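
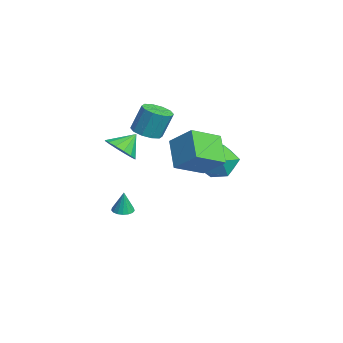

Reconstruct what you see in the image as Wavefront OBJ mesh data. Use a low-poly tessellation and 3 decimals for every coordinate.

v -1.384 3.288 0.546
v -0.737 2.243 0.779
v -2.923 2.177 -0.159
v -2.276 1.132 0.074
v -2.703 1.828 1.022
v -1.752 2.514 1.458
v -1.908 1.906 -0.838
v -0.957 2.592 -0.402
v -1.06 1.389 -0.077
v -1.552 1.34 1.073
v -2.108 3.08 -0.453
v -2.6 3.031 0.697
v -0.399 -2.778 -2.135
v 0.141 -2.578 -2.207
v -0.241 -2.742 -0.865
v -0.014 -2.348 -2.194
v -0.257 -2.216 -2.168
v -0.533 -2.213 -2.134
v -0.777 -2.34 -2.1
v -0.935 -2.566 -2.074
v -0.97 -2.842 -2.062
v -0.875 -3.102 -2.067
v -0.67 -3.288 -2.087
v -0.403 -3.357 -2.118
v -0.135 -3.294 -2.153
v 0.073 -3.112 -2.184
v 0.172 -2.853 -2.203
v -0.791 -1.529 2.991
v 0.033 -1.394 2.906
v 0.096 -0.837 4.405
v -0.729 -0.971 4.489
v -0.216 -0.963 2.757
v -0.153 -0.406 4.255
v -0.685 -0.749 2.696
v -0.622 -0.192 4.195
v -1.194 -0.832 2.749
v -1.132 -0.275 4.247
v -1.55 -1.182 2.894
v -1.487 -0.625 4.392
v -1.616 -1.663 3.075
v -1.553 -1.106 4.574
v -1.367 -2.094 3.225
v -1.304 -1.537 4.723
v -0.898 -2.308 3.285
v -0.835 -1.751 4.784
v -0.388 -2.225 3.233
v -0.326 -1.668 4.731
v -0.033 -1.875 3.088
v 0.03 -1.318 4.586
v 3.633 0.548 1.932
v 4.307 -0.966 2.684
v 2.295 0.542 3.12
v 2.969 -0.972 3.872
v 4.531 1.452 2.948
v 5.205 -0.062 3.7
v 3.193 1.446 4.136
v 3.867 -0.068 4.888
v 2.971 -3.307 3.445
v 3.821 -2.909 3.386
v 2.649 -2.493 4.295
v 3.548 -2.674 3.058
v 3.121 -2.609 2.834
v 2.654 -2.731 2.773
v 2.272 -3.007 2.893
v 2.077 -3.363 3.16
v 2.121 -3.705 3.504
v 2.394 -3.94 3.832
v 2.82 -4.005 4.056
v 3.288 -3.883 4.117
v 3.67 -3.607 3.997
v 3.865 -3.25 3.73
f 1 12 6
f 1 6 2
f 1 2 8
f 1 8 11
f 1 11 12
f 2 6 10
f 6 12 5
f 12 11 3
f 11 8 7
f 8 2 9
f 4 10 5
f 4 5 3
f 4 3 7
f 4 7 9
f 4 9 10
f 5 10 6
f 3 5 12
f 7 3 11
f 9 7 8
f 10 9 2
f 14 13 16
f 14 16 15
f 16 13 17
f 16 17 15
f 17 13 18
f 17 18 15
f 18 13 19
f 18 19 15
f 19 13 20
f 19 20 15
f 20 13 21
f 20 21 15
f 21 13 22
f 21 22 15
f 22 13 23
f 22 23 15
f 23 13 24
f 23 24 15
f 24 13 25
f 24 25 15
f 25 13 26
f 25 26 15
f 26 13 27
f 26 27 15
f 27 13 14
f 27 14 15
f 29 28 32
f 29 32 30
f 30 32 33
f 30 33 31
f 32 28 34
f 32 34 33
f 33 34 35
f 33 35 31
f 34 28 36
f 34 36 35
f 35 36 37
f 35 37 31
f 36 28 38
f 36 38 37
f 37 38 39
f 37 39 31
f 38 28 40
f 38 40 39
f 39 40 41
f 39 41 31
f 40 28 42
f 40 42 41
f 41 42 43
f 41 43 31
f 42 28 44
f 42 44 43
f 43 44 45
f 43 45 31
f 44 28 46
f 44 46 45
f 45 46 47
f 45 47 31
f 46 28 48
f 46 48 47
f 47 48 49
f 47 49 31
f 48 28 29
f 48 29 49
f 49 29 30
f 49 30 31
f 51 53 50
f 54 51 50
f 50 53 52
f 52 54 50
f 51 57 53
f 55 51 54
f 55 57 51
f 53 57 52
f 56 54 52
f 52 57 56
f 56 55 54
f 57 55 56
f 59 58 61
f 59 61 60
f 61 58 62
f 61 62 60
f 62 58 63
f 62 63 60
f 63 58 64
f 63 64 60
f 64 58 65
f 64 65 60
f 65 58 66
f 65 66 60
f 66 58 67
f 66 67 60
f 67 58 68
f 67 68 60
f 68 58 69
f 68 69 60
f 69 58 70
f 69 70 60
f 70 58 71
f 70 71 60
f 71 58 59
f 71 59 60



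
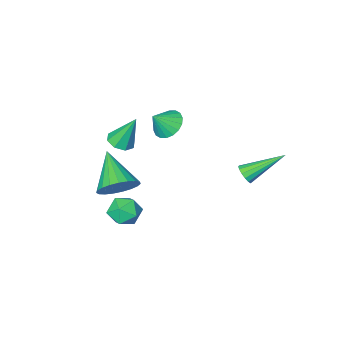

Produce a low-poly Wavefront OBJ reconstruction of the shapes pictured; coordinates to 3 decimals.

v 0.627 0.488 -2.726
v 1.234 0.036 -2.313
v 0.306 -0.636 -3.487
v 0.913 -1.088 -3.074
v 0.202 -0.839 -2.655
v 0.4 -0.144 -2.185
v 1.14 -0.456 -3.615
v 1.338 0.239 -3.145
v 1.551 -0.548 -2.863
v 0.972 -0.784 -2.269
v 0.568 0.184 -3.531
v -0.011 -0.052 -2.937
v -2.567 -2.188 0.396
v -2.063 -2.609 -0.111
v -1.793 -2.232 1.204
v -1.972 -2.257 -0.178
v -2 -1.892 -0.132
v -2.14 -1.585 0.019
v -2.365 -1.398 0.244
v -2.629 -1.367 0.5
v -2.882 -1.499 0.735
v -3.072 -1.767 0.903
v -3.162 -2.119 0.971
v -3.135 -2.485 0.925
v -2.995 -2.791 0.774
v -2.77 -2.979 0.548
v -2.505 -3.009 0.292
v -2.253 -2.878 0.057
v -2.888 3.61 0.785
v -2.572 3.838 1.13
v -4.492 4.25 1.835
v -2.619 4.026 0.944
v -2.738 4.103 0.715
v -2.897 4.048 0.505
v -3.054 3.876 0.37
v -3.166 3.633 0.347
v -3.204 3.383 0.441
v -3.158 3.195 0.627
v -3.039 3.118 0.856
v -2.879 3.173 1.066
v -2.723 3.345 1.201
v -2.61 3.588 1.224
v 0.913 -0.557 -1.425
v 1.829 -0.903 -1.627
v 0.547 -2.223 -0.235
v 1.896 -0.674 -1.287
v 1.794 -0.425 -0.97
v 1.539 -0.199 -0.732
v 1.175 -0.035 -0.613
v 0.767 0.039 -0.635
v 0.384 0.01 -0.794
v 0.092 -0.117 -1.061
v -0.058 -0.32 -1.392
v -0.04 -0.564 -1.728
v 0.143 -0.807 -2.012
v 0.459 -1.006 -2.194
v 0.854 -1.128 -2.243
v 1.258 -1.151 -2.151
v 1.603 -1.071 -1.933
v 0.846 -0.388 1.804
v 1.183 -0.889 2.07
v 0.374 0.128 3.376
v 1.464 -0.472 2.017
v 1.383 -0.006 1.84
v 0.987 0.236 1.642
v 0.508 0.114 1.539
v 0.227 -0.303 1.591
v 0.308 -0.769 1.768
v 0.704 -1.012 1.966
f 1 12 6
f 1 6 2
f 1 2 8
f 1 8 11
f 1 11 12
f 2 6 10
f 6 12 5
f 12 11 3
f 11 8 7
f 8 2 9
f 4 10 5
f 4 5 3
f 4 3 7
f 4 7 9
f 4 9 10
f 5 10 6
f 3 5 12
f 7 3 11
f 9 7 8
f 10 9 2
f 14 13 16
f 14 16 15
f 16 13 17
f 16 17 15
f 17 13 18
f 17 18 15
f 18 13 19
f 18 19 15
f 19 13 20
f 19 20 15
f 20 13 21
f 20 21 15
f 21 13 22
f 21 22 15
f 22 13 23
f 22 23 15
f 23 13 24
f 23 24 15
f 24 13 25
f 24 25 15
f 25 13 26
f 25 26 15
f 26 13 27
f 26 27 15
f 27 13 28
f 27 28 15
f 28 13 14
f 28 14 15
f 30 29 32
f 30 32 31
f 32 29 33
f 32 33 31
f 33 29 34
f 33 34 31
f 34 29 35
f 34 35 31
f 35 29 36
f 35 36 31
f 36 29 37
f 36 37 31
f 37 29 38
f 37 38 31
f 38 29 39
f 38 39 31
f 39 29 40
f 39 40 31
f 40 29 41
f 40 41 31
f 41 29 42
f 41 42 31
f 42 29 30
f 42 30 31
f 44 43 46
f 44 46 45
f 46 43 47
f 46 47 45
f 47 43 48
f 47 48 45
f 48 43 49
f 48 49 45
f 49 43 50
f 49 50 45
f 50 43 51
f 50 51 45
f 51 43 52
f 51 52 45
f 52 43 53
f 52 53 45
f 53 43 54
f 53 54 45
f 54 43 55
f 54 55 45
f 55 43 56
f 55 56 45
f 56 43 57
f 56 57 45
f 57 43 58
f 57 58 45
f 58 43 59
f 58 59 45
f 59 43 44
f 59 44 45
f 61 60 63
f 61 63 62
f 63 60 64
f 63 64 62
f 64 60 65
f 64 65 62
f 65 60 66
f 65 66 62
f 66 60 67
f 66 67 62
f 67 60 68
f 67 68 62
f 68 60 69
f 68 69 62
f 69 60 61
f 69 61 62



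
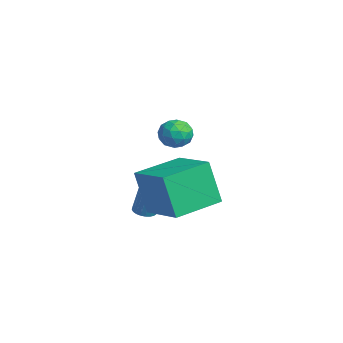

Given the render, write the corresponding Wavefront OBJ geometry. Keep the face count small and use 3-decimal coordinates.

v -0.427 2.341 2.261
v 0.267 2.463 2.248
v -0.267 1.517 3.032
v 0.427 1.639 3.019
v -0.01 2.116 3.298
v -0.109 2.626 2.821
v 0.109 1.354 2.459
v 0.01 1.864 1.982
v 0.598 1.854 2.37
v 0.524 2.325 2.889
v -0.524 1.655 2.391
v -0.598 2.126 2.91
v -0.094 2.474 2.187
v 0.094 1.506 3.093
v -0.163 1.786 3.257
v 0.245 1.858 3.25
v -0.315 2.57 2.524
v 0.093 2.642 2.516
v -0.07 2.438 3.133
v -0.093 1.338 2.764
v 0.315 1.41 2.756
v -0.245 2.122 2.03
v 0.163 2.194 2.023
v 0.07 1.542 2.147
v 0.508 2.188 2.251
v 0.602 1.704 2.704
v 0.416 1.536 2.375
v 0.358 1.836 2.095
v 0.465 2.465 2.556
v 0.559 1.981 3.009
v 0.302 2.261 3.173
v 0.244 2.56 2.893
v 0.66 2.107 2.628
v -0.559 1.999 2.271
v -0.465 1.515 2.724
v -0.244 1.42 2.387
v -0.302 1.719 2.107
v -0.602 2.276 2.576
v -0.508 1.792 3.029
v -0.358 2.144 3.185
v -0.416 2.444 2.905
v -0.66 1.873 2.652
v -3.189 3.323 -1.634
v -2.32 3.026 -1.126
v -3.491 3.857 -0.806
v -2.194 3.373 -1.304
v -2.22 3.712 -1.532
v -2.393 3.993 -1.776
v -2.687 4.171 -1.998
v -3.058 4.22 -2.164
v -3.449 4.132 -2.25
v -3.801 3.922 -2.242
v -4.059 3.62 -2.142
v -4.185 3.273 -1.964
v -4.159 2.934 -1.736
v -3.986 2.654 -1.492
v -3.691 2.476 -1.27
v -3.32 2.426 -1.103
v -2.929 2.514 -1.017
v -2.578 2.724 -1.025
v -3.143 1.68 -2.91
v -2.726 1.405 -2.928
v -2.46 1.704 -1.348
v -2.877 1.98 -1.33
v -2.657 1.581 -2.973
v -2.391 1.881 -1.393
v -2.662 1.773 -3.009
v -2.396 2.073 -1.429
v -2.74 1.951 -3.029
v -2.474 2.25 -1.449
v -2.879 2.087 -3.032
v -2.613 2.387 -1.452
v -3.059 2.162 -3.015
v -2.793 2.461 -1.436
v -3.251 2.163 -2.983
v -2.985 2.462 -1.403
v -3.427 2.09 -2.94
v -3.161 2.39 -1.36
v -3.56 1.956 -2.892
v -3.294 2.255 -1.312
v -3.629 1.779 -2.847
v -3.363 2.079 -1.267
v -3.624 1.587 -2.811
v -3.358 1.887 -1.231
v -3.546 1.41 -2.791
v -3.28 1.709 -1.211
v -3.407 1.273 -2.788
v -3.141 1.573 -1.208
v -3.227 1.199 -2.804
v -2.961 1.498 -1.225
v -3.035 1.198 -2.837
v -2.769 1.497 -1.257
v -2.859 1.27 -2.88
v -2.593 1.57 -1.3
v -0.751 1.111 -1.7
v -1.203 0.743 0.213
v -1.426 3.088 -1.479
v -1.877 2.719 0.435
v 1.097 1.681 -1.155
v 0.646 1.312 0.759
v 0.423 3.657 -0.933
v -0.029 3.289 0.98
f 1 38 17
f 38 12 41
f 17 41 6
f 38 41 17
f 1 17 13
f 17 6 18
f 13 18 2
f 17 18 13
f 1 13 22
f 13 2 23
f 22 23 8
f 13 23 22
f 1 22 34
f 22 8 37
f 34 37 11
f 22 37 34
f 1 34 38
f 34 11 42
f 38 42 12
f 34 42 38
f 2 18 29
f 18 6 32
f 29 32 10
f 18 32 29
f 6 41 19
f 41 12 40
f 19 40 5
f 41 40 19
f 12 42 39
f 42 11 35
f 39 35 3
f 42 35 39
f 11 37 36
f 37 8 24
f 36 24 7
f 37 24 36
f 8 23 28
f 23 2 25
f 28 25 9
f 23 25 28
f 4 30 16
f 30 10 31
f 16 31 5
f 30 31 16
f 4 16 14
f 16 5 15
f 14 15 3
f 16 15 14
f 4 14 21
f 14 3 20
f 21 20 7
f 14 20 21
f 4 21 26
f 21 7 27
f 26 27 9
f 21 27 26
f 4 26 30
f 26 9 33
f 30 33 10
f 26 33 30
f 5 31 19
f 31 10 32
f 19 32 6
f 31 32 19
f 3 15 39
f 15 5 40
f 39 40 12
f 15 40 39
f 7 20 36
f 20 3 35
f 36 35 11
f 20 35 36
f 9 27 28
f 27 7 24
f 28 24 8
f 27 24 28
f 10 33 29
f 33 9 25
f 29 25 2
f 33 25 29
f 44 43 46
f 44 46 45
f 46 43 47
f 46 47 45
f 47 43 48
f 47 48 45
f 48 43 49
f 48 49 45
f 49 43 50
f 49 50 45
f 50 43 51
f 50 51 45
f 51 43 52
f 51 52 45
f 52 43 53
f 52 53 45
f 53 43 54
f 53 54 45
f 54 43 55
f 54 55 45
f 55 43 56
f 55 56 45
f 56 43 57
f 56 57 45
f 57 43 58
f 57 58 45
f 58 43 59
f 58 59 45
f 59 43 60
f 59 60 45
f 60 43 44
f 60 44 45
f 62 61 65
f 62 65 63
f 63 65 66
f 63 66 64
f 65 61 67
f 65 67 66
f 66 67 68
f 66 68 64
f 67 61 69
f 67 69 68
f 68 69 70
f 68 70 64
f 69 61 71
f 69 71 70
f 70 71 72
f 70 72 64
f 71 61 73
f 71 73 72
f 72 73 74
f 72 74 64
f 73 61 75
f 73 75 74
f 74 75 76
f 74 76 64
f 75 61 77
f 75 77 76
f 76 77 78
f 76 78 64
f 77 61 79
f 77 79 78
f 78 79 80
f 78 80 64
f 79 61 81
f 79 81 80
f 80 81 82
f 80 82 64
f 81 61 83
f 81 83 82
f 82 83 84
f 82 84 64
f 83 61 85
f 83 85 84
f 84 85 86
f 84 86 64
f 85 61 87
f 85 87 86
f 86 87 88
f 86 88 64
f 87 61 89
f 87 89 88
f 88 89 90
f 88 90 64
f 89 61 91
f 89 91 90
f 90 91 92
f 90 92 64
f 91 61 93
f 91 93 92
f 92 93 94
f 92 94 64
f 93 61 62
f 93 62 94
f 94 62 63
f 94 63 64
f 96 98 95
f 99 96 95
f 95 98 97
f 97 99 95
f 96 102 98
f 100 96 99
f 100 102 96
f 98 102 97
f 101 99 97
f 97 102 101
f 101 100 99
f 102 100 101



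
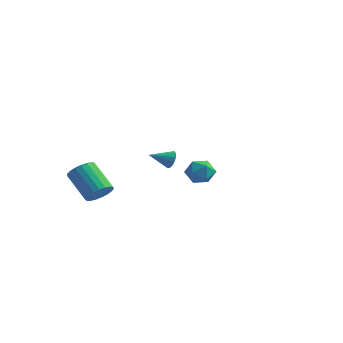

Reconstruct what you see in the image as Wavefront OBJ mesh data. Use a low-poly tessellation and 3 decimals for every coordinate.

v -2.268 -3.806 0.019
v -1.935 -4.22 0.475
v -3.16 -3.969 1.597
v -3.492 -3.554 1.141
v -1.824 -3.959 0.538
v -3.048 -3.707 1.66
v -1.789 -3.671 0.511
v -3.013 -3.42 1.634
v -1.837 -3.407 0.4
v -3.061 -3.155 1.522
v -1.959 -3.211 0.222
v -3.184 -2.96 1.344
v -2.135 -3.119 0.01
v -3.36 -2.867 1.132
v -2.334 -3.145 -0.201
v -3.558 -2.893 0.921
v -2.521 -3.285 -0.374
v -3.746 -3.033 0.748
v -2.664 -3.516 -0.479
v -3.889 -3.264 0.643
v -2.739 -3.796 -0.498
v -3.964 -3.545 0.624
v -2.733 -4.079 -0.427
v -3.957 -3.827 0.695
v -2.646 -4.314 -0.28
v -3.87 -4.062 0.842
v -2.493 -4.461 -0.08
v -3.718 -4.209 1.042
v -2.302 -4.495 0.136
v -3.526 -4.243 1.258
v -2.104 -4.41 0.333
v -3.329 -4.158 1.455
v 2.764 -2.816 2.183
v 3.379 -3.117 2.349
v 2.241 -3.823 2.291
v 2.856 -4.124 2.457
v 2.553 -3.673 2.904
v 2.876 -3.05 2.838
v 2.744 -3.89 1.802
v 3.067 -3.267 1.736
v 3.366 -3.781 2.114
v 3.248 -3.647 2.795
v 2.372 -3.293 1.845
v 2.254 -3.159 2.526
v -2.92 2.314 0.183
v -2.649 2.315 0.638
v -3.58 1.486 0.577
v -2.852 2.495 0.676
v -3.074 2.627 0.582
v -3.254 2.675 0.381
v -3.345 2.626 0.126
v -3.322 2.493 -0.113
v -3.191 2.313 -0.273
v -2.988 2.133 -0.311
v -2.766 2.001 -0.217
v -2.586 1.953 -0.015
v -2.495 2.002 0.239
v -2.518 2.135 0.478
f 2 1 5
f 2 5 3
f 3 5 6
f 3 6 4
f 5 1 7
f 5 7 6
f 6 7 8
f 6 8 4
f 7 1 9
f 7 9 8
f 8 9 10
f 8 10 4
f 9 1 11
f 9 11 10
f 10 11 12
f 10 12 4
f 11 1 13
f 11 13 12
f 12 13 14
f 12 14 4
f 13 1 15
f 13 15 14
f 14 15 16
f 14 16 4
f 15 1 17
f 15 17 16
f 16 17 18
f 16 18 4
f 17 1 19
f 17 19 18
f 18 19 20
f 18 20 4
f 19 1 21
f 19 21 20
f 20 21 22
f 20 22 4
f 21 1 23
f 21 23 22
f 22 23 24
f 22 24 4
f 23 1 25
f 23 25 24
f 24 25 26
f 24 26 4
f 25 1 27
f 25 27 26
f 26 27 28
f 26 28 4
f 27 1 29
f 27 29 28
f 28 29 30
f 28 30 4
f 29 1 31
f 29 31 30
f 30 31 32
f 30 32 4
f 31 1 2
f 31 2 32
f 32 2 3
f 32 3 4
f 33 44 38
f 33 38 34
f 33 34 40
f 33 40 43
f 33 43 44
f 34 38 42
f 38 44 37
f 44 43 35
f 43 40 39
f 40 34 41
f 36 42 37
f 36 37 35
f 36 35 39
f 36 39 41
f 36 41 42
f 37 42 38
f 35 37 44
f 39 35 43
f 41 39 40
f 42 41 34
f 46 45 48
f 46 48 47
f 48 45 49
f 48 49 47
f 49 45 50
f 49 50 47
f 50 45 51
f 50 51 47
f 51 45 52
f 51 52 47
f 52 45 53
f 52 53 47
f 53 45 54
f 53 54 47
f 54 45 55
f 54 55 47
f 55 45 56
f 55 56 47
f 56 45 57
f 56 57 47
f 57 45 58
f 57 58 47
f 58 45 46
f 58 46 47



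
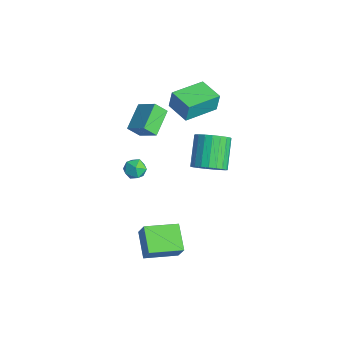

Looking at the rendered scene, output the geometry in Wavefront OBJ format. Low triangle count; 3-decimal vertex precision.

v -2.277 0.996 3.353
v -2.207 1.145 4.471
v -2.716 2.975 3.118
v -2.646 3.123 4.236
v -0.854 1.297 3.224
v -0.784 1.445 4.342
v -1.293 3.275 2.989
v -1.223 3.424 4.107
v 1.501 1.498 1.21
v 2.239 1.918 1.658
v 1.018 2.722 2.917
v 0.279 2.302 2.47
v 2.139 2.192 1.386
v 0.918 2.997 2.646
v 1.93 2.347 1.084
v 0.709 3.152 2.343
v 1.645 2.355 0.803
v 0.424 3.16 2.063
v 1.336 2.215 0.593
v 0.115 3.019 1.853
v 1.056 1.95 0.49
v -0.165 2.755 1.75
v 0.852 1.608 0.511
v -0.369 2.412 1.771
v 0.76 1.246 0.653
v -0.461 2.051 1.913
v 0.797 0.928 0.892
v -0.424 1.733 2.151
v 0.955 0.709 1.185
v -0.266 1.513 2.445
v 1.207 0.625 1.483
v -0.014 1.43 2.743
v 1.51 0.693 1.734
v 0.289 1.497 2.993
v 1.812 0.9 1.894
v 0.591 1.704 3.153
v 2.06 1.21 1.936
v 0.838 2.015 3.195
v 2.211 1.57 1.852
v 0.99 2.375 3.112
v -1.397 -0.817 -0.167
v -0.912 -1.102 -0.591
v -1.468 -1.798 0.411
v -0.983 -2.083 -0.013
v -0.8 -1.576 0.44
v -0.756 -0.97 0.083
v -1.624 -1.93 -0.263
v -1.58 -1.324 -0.62
v -1.052 -1.79 -0.651
v -0.543 -1.571 -0.216
v -1.837 -1.329 0.036
v -1.328 -1.11 0.471
v -3.365 0.455 2.125
v -3.561 -0.167 2.816
v -2.337 0.952 2.865
v -2.533 0.33 3.555
v -2.327 -0.65 1.425
v -2.523 -1.272 2.115
v -1.299 -0.153 2.164
v -1.495 -0.775 2.855
v 2.799 -3.042 -0.969
v 3.325 -2.965 0.006
v 3.099 -1.262 -1.271
v 3.625 -1.185 -0.297
v 4.175 -3.395 -1.683
v 4.701 -3.318 -0.709
v 4.475 -1.615 -1.986
v 5.001 -1.538 -1.011
f 2 4 1
f 5 2 1
f 1 4 3
f 3 5 1
f 2 8 4
f 6 2 5
f 6 8 2
f 4 8 3
f 7 5 3
f 3 8 7
f 7 6 5
f 8 6 7
f 10 9 13
f 10 13 11
f 11 13 14
f 11 14 12
f 13 9 15
f 13 15 14
f 14 15 16
f 14 16 12
f 15 9 17
f 15 17 16
f 16 17 18
f 16 18 12
f 17 9 19
f 17 19 18
f 18 19 20
f 18 20 12
f 19 9 21
f 19 21 20
f 20 21 22
f 20 22 12
f 21 9 23
f 21 23 22
f 22 23 24
f 22 24 12
f 23 9 25
f 23 25 24
f 24 25 26
f 24 26 12
f 25 9 27
f 25 27 26
f 26 27 28
f 26 28 12
f 27 9 29
f 27 29 28
f 28 29 30
f 28 30 12
f 29 9 31
f 29 31 30
f 30 31 32
f 30 32 12
f 31 9 33
f 31 33 32
f 32 33 34
f 32 34 12
f 33 9 35
f 33 35 34
f 34 35 36
f 34 36 12
f 35 9 37
f 35 37 36
f 36 37 38
f 36 38 12
f 37 9 39
f 37 39 38
f 38 39 40
f 38 40 12
f 39 9 10
f 39 10 40
f 40 10 11
f 40 11 12
f 41 52 46
f 41 46 42
f 41 42 48
f 41 48 51
f 41 51 52
f 42 46 50
f 46 52 45
f 52 51 43
f 51 48 47
f 48 42 49
f 44 50 45
f 44 45 43
f 44 43 47
f 44 47 49
f 44 49 50
f 45 50 46
f 43 45 52
f 47 43 51
f 49 47 48
f 50 49 42
f 54 56 53
f 57 54 53
f 53 56 55
f 55 57 53
f 54 60 56
f 58 54 57
f 58 60 54
f 56 60 55
f 59 57 55
f 55 60 59
f 59 58 57
f 60 58 59
f 62 64 61
f 65 62 61
f 61 64 63
f 63 65 61
f 62 68 64
f 66 62 65
f 66 68 62
f 64 68 63
f 67 65 63
f 63 68 67
f 67 66 65
f 68 66 67



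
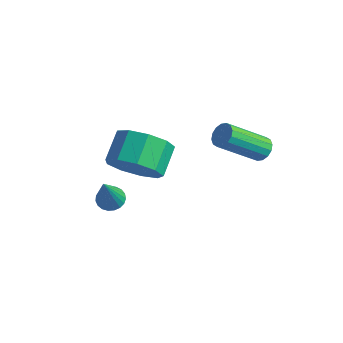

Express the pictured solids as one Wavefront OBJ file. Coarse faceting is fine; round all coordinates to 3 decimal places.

v -3.514 -2.877 -0.888
v -3.066 -2.543 -0.849
v -3.046 -3.703 0.828
v -3.23 -2.416 -0.743
v -3.444 -2.369 -0.662
v -3.669 -2.41 -0.62
v -3.868 -2.532 -0.625
v -4.005 -2.713 -0.674
v -4.058 -2.923 -0.761
v -4.016 -3.125 -0.869
v -3.888 -3.284 -0.981
v -3.695 -3.372 -1.076
v -3.471 -3.376 -1.139
v -3.254 -3.293 -1.158
v -3.082 -3.138 -1.131
v -2.985 -2.938 -1.061
v -2.979 -2.728 -0.961
v -1.802 -3.415 2.257
v -1.3 -2.735 1.568
v -1.697 -1.706 2.293
v -2.198 -2.385 2.983
v -2.003 -2.85 1.347
v -2.4 -1.821 2.072
v -2.612 -3.229 1.552
v -3.008 -2.2 2.277
v -2.841 -3.695 2.087
v -3.238 -2.666 2.812
v -2.584 -4.029 2.702
v -2.981 -3 3.427
v -1.961 -4.076 3.109
v -2.358 -3.047 3.834
v -1.264 -3.813 3.117
v -1.66 -2.784 3.843
v -0.818 -3.364 2.723
v -1.214 -2.335 3.449
v -0.832 -2.938 2.111
v -1.229 -1.909 2.837
v 1.369 -0.257 3.16
v 1.704 -0.609 2.974
v 0.986 -1.935 4.195
v 0.651 -1.583 4.38
v 1.833 -0.49 3.179
v 1.116 -1.817 4.399
v 1.838 -0.31 3.378
v 1.12 -1.636 4.598
v 1.717 -0.115 3.519
v 1 -1.441 4.739
v 1.503 0.042 3.564
v 0.785 -1.284 4.784
v 1.253 0.119 3.5
v 0.535 -1.208 4.72
v 1.034 0.095 3.345
v 0.316 -1.231 4.566
v 0.904 -0.023 3.141
v 0.187 -1.35 4.361
v 0.9 -0.204 2.942
v 0.182 -1.53 4.162
v 1.02 -0.399 2.801
v 0.303 -1.725 4.021
v 1.235 -0.556 2.756
v 0.517 -1.882 3.976
v 1.485 -0.632 2.82
v 0.767 -1.959 4.04
f 2 1 4
f 2 4 3
f 4 1 5
f 4 5 3
f 5 1 6
f 5 6 3
f 6 1 7
f 6 7 3
f 7 1 8
f 7 8 3
f 8 1 9
f 8 9 3
f 9 1 10
f 9 10 3
f 10 1 11
f 10 11 3
f 11 1 12
f 11 12 3
f 12 1 13
f 12 13 3
f 13 1 14
f 13 14 3
f 14 1 15
f 14 15 3
f 15 1 16
f 15 16 3
f 16 1 17
f 16 17 3
f 17 1 2
f 17 2 3
f 19 18 22
f 19 22 20
f 20 22 23
f 20 23 21
f 22 18 24
f 22 24 23
f 23 24 25
f 23 25 21
f 24 18 26
f 24 26 25
f 25 26 27
f 25 27 21
f 26 18 28
f 26 28 27
f 27 28 29
f 27 29 21
f 28 18 30
f 28 30 29
f 29 30 31
f 29 31 21
f 30 18 32
f 30 32 31
f 31 32 33
f 31 33 21
f 32 18 34
f 32 34 33
f 33 34 35
f 33 35 21
f 34 18 36
f 34 36 35
f 35 36 37
f 35 37 21
f 36 18 19
f 36 19 37
f 37 19 20
f 37 20 21
f 39 38 42
f 39 42 40
f 40 42 43
f 40 43 41
f 42 38 44
f 42 44 43
f 43 44 45
f 43 45 41
f 44 38 46
f 44 46 45
f 45 46 47
f 45 47 41
f 46 38 48
f 46 48 47
f 47 48 49
f 47 49 41
f 48 38 50
f 48 50 49
f 49 50 51
f 49 51 41
f 50 38 52
f 50 52 51
f 51 52 53
f 51 53 41
f 52 38 54
f 52 54 53
f 53 54 55
f 53 55 41
f 54 38 56
f 54 56 55
f 55 56 57
f 55 57 41
f 56 38 58
f 56 58 57
f 57 58 59
f 57 59 41
f 58 38 60
f 58 60 59
f 59 60 61
f 59 61 41
f 60 38 62
f 60 62 61
f 61 62 63
f 61 63 41
f 62 38 39
f 62 39 63
f 63 39 40
f 63 40 41



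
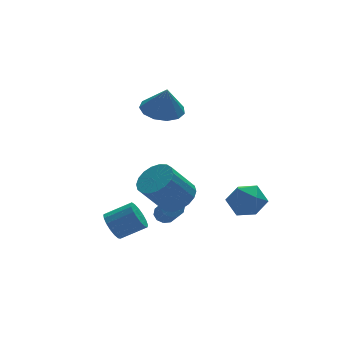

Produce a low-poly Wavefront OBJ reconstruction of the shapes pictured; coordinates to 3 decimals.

v 2.459 -0.984 -3.148
v 3.26 -0.695 -3.747
v 3.36 -2.285 -2.573
v 4.161 -1.996 -3.172
v 3.883 -1.412 -2.356
v 3.326 -0.607 -2.712
v 3.294 -2.373 -3.608
v 2.737 -1.568 -3.964
v 3.776 -1.553 -4.031
v 4.14 -0.959 -3.258
v 2.48 -2.021 -3.062
v 2.844 -1.427 -2.289
v 1.134 2.852 1.376
v 1.982 2.202 1.161
v 1.206 2.468 2.824
v 2.217 2.753 1.296
v 2.107 3.336 1.456
v 1.689 3.765 1.591
v 1.095 3.904 1.657
v 0.513 3.709 1.634
v 0.128 3.242 1.529
v 0.063 2.651 1.376
v 0.338 2.124 1.222
v 0.866 1.828 1.118
v 1.479 1.857 1.095
v -0.638 -0.991 -3.221
v -0.103 -1.121 -3.225
v -0.427 -2.498 -2.002
v -0.962 -2.369 -1.999
v -0.154 -0.891 -2.98
v -0.478 -2.268 -1.757
v -0.39 -0.699 -2.827
v -0.714 -2.077 -1.604
v -0.72 -0.62 -2.825
v -1.044 -1.997 -1.602
v -1.019 -0.682 -2.974
v -1.343 -2.059 -1.751
v -1.173 -0.862 -3.218
v -1.497 -2.239 -1.995
v -1.122 -1.092 -3.463
v -1.446 -2.469 -2.24
v -0.886 -1.283 -3.616
v -1.21 -2.661 -2.393
v -0.556 -1.363 -3.618
v -0.88 -2.74 -2.395
v -0.257 -1.301 -3.469
v -0.581 -2.678 -2.246
v -0.864 -2.671 -1.172
v -0.106 -2.823 -0.585
v -1.238 -2.821 0.878
v -1.996 -2.669 0.292
v -0.129 -2.392 -0.603
v -1.261 -2.391 0.86
v -0.297 -2.016 -0.734
v -1.429 -2.015 0.729
v -0.578 -1.77 -0.951
v -1.71 -1.769 0.512
v -0.915 -1.703 -1.212
v -2.047 -1.702 0.251
v -1.242 -1.827 -1.465
v -2.374 -1.826 -0.002
v -1.494 -2.118 -1.66
v -2.626 -2.117 -0.196
v -1.622 -2.519 -1.758
v -2.754 -2.517 -0.295
v -1.599 -2.949 -1.74
v -2.731 -2.948 -0.277
v -1.431 -3.325 -1.609
v -2.563 -3.324 -0.146
v -1.15 -3.571 -1.392
v -2.282 -3.57 0.071
v -0.813 -3.638 -1.131
v -1.945 -3.637 0.332
v -0.486 -3.514 -0.878
v -1.618 -3.513 0.585
v -0.234 -3.223 -0.684
v -1.366 -3.222 0.78
v -2.736 0.238 -4.157
v -2.277 0.463 -4.772
v -1.125 0.007 -4.078
v -1.584 -0.218 -3.463
v -2.289 0.774 -4.548
v -1.136 0.318 -3.854
v -2.403 0.961 -4.234
v -1.251 0.505 -3.541
v -2.594 0.983 -3.903
v -1.442 0.527 -3.21
v -2.817 0.835 -3.63
v -1.665 0.378 -2.936
v -3.022 0.549 -3.477
v -1.87 0.093 -2.784
v -3.161 0.192 -3.48
v -2.009 -0.264 -2.787
v -3.203 -0.154 -3.639
v -2.051 -0.61 -2.945
v -3.138 -0.41 -3.915
v -1.986 -0.866 -3.222
v -2.981 -0.518 -4.247
v -1.829 -0.974 -3.554
v -2.768 -0.453 -4.559
v -1.615 -0.909 -3.865
v -2.547 -0.229 -4.778
v -1.395 -0.685 -4.085
v -2.37 0.101 -4.855
v -1.218 -0.355 -4.161
f 1 12 6
f 1 6 2
f 1 2 8
f 1 8 11
f 1 11 12
f 2 6 10
f 6 12 5
f 12 11 3
f 11 8 7
f 8 2 9
f 4 10 5
f 4 5 3
f 4 3 7
f 4 7 9
f 4 9 10
f 5 10 6
f 3 5 12
f 7 3 11
f 9 7 8
f 10 9 2
f 14 13 16
f 14 16 15
f 16 13 17
f 16 17 15
f 17 13 18
f 17 18 15
f 18 13 19
f 18 19 15
f 19 13 20
f 19 20 15
f 20 13 21
f 20 21 15
f 21 13 22
f 21 22 15
f 22 13 23
f 22 23 15
f 23 13 24
f 23 24 15
f 24 13 25
f 24 25 15
f 25 13 14
f 25 14 15
f 27 26 30
f 27 30 28
f 28 30 31
f 28 31 29
f 30 26 32
f 30 32 31
f 31 32 33
f 31 33 29
f 32 26 34
f 32 34 33
f 33 34 35
f 33 35 29
f 34 26 36
f 34 36 35
f 35 36 37
f 35 37 29
f 36 26 38
f 36 38 37
f 37 38 39
f 37 39 29
f 38 26 40
f 38 40 39
f 39 40 41
f 39 41 29
f 40 26 42
f 40 42 41
f 41 42 43
f 41 43 29
f 42 26 44
f 42 44 43
f 43 44 45
f 43 45 29
f 44 26 46
f 44 46 45
f 45 46 47
f 45 47 29
f 46 26 27
f 46 27 47
f 47 27 28
f 47 28 29
f 49 48 52
f 49 52 50
f 50 52 53
f 50 53 51
f 52 48 54
f 52 54 53
f 53 54 55
f 53 55 51
f 54 48 56
f 54 56 55
f 55 56 57
f 55 57 51
f 56 48 58
f 56 58 57
f 57 58 59
f 57 59 51
f 58 48 60
f 58 60 59
f 59 60 61
f 59 61 51
f 60 48 62
f 60 62 61
f 61 62 63
f 61 63 51
f 62 48 64
f 62 64 63
f 63 64 65
f 63 65 51
f 64 48 66
f 64 66 65
f 65 66 67
f 65 67 51
f 66 48 68
f 66 68 67
f 67 68 69
f 67 69 51
f 68 48 70
f 68 70 69
f 69 70 71
f 69 71 51
f 70 48 72
f 70 72 71
f 71 72 73
f 71 73 51
f 72 48 74
f 72 74 73
f 73 74 75
f 73 75 51
f 74 48 76
f 74 76 75
f 75 76 77
f 75 77 51
f 76 48 49
f 76 49 77
f 77 49 50
f 77 50 51
f 79 78 82
f 79 82 80
f 80 82 83
f 80 83 81
f 82 78 84
f 82 84 83
f 83 84 85
f 83 85 81
f 84 78 86
f 84 86 85
f 85 86 87
f 85 87 81
f 86 78 88
f 86 88 87
f 87 88 89
f 87 89 81
f 88 78 90
f 88 90 89
f 89 90 91
f 89 91 81
f 90 78 92
f 90 92 91
f 91 92 93
f 91 93 81
f 92 78 94
f 92 94 93
f 93 94 95
f 93 95 81
f 94 78 96
f 94 96 95
f 95 96 97
f 95 97 81
f 96 78 98
f 96 98 97
f 97 98 99
f 97 99 81
f 98 78 100
f 98 100 99
f 99 100 101
f 99 101 81
f 100 78 102
f 100 102 101
f 101 102 103
f 101 103 81
f 102 78 104
f 102 104 103
f 103 104 105
f 103 105 81
f 104 78 79
f 104 79 105
f 105 79 80
f 105 80 81



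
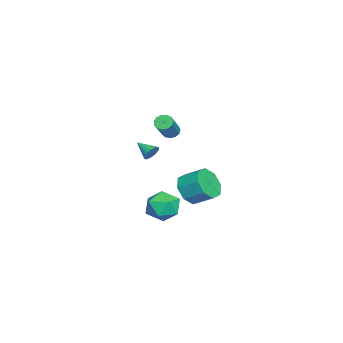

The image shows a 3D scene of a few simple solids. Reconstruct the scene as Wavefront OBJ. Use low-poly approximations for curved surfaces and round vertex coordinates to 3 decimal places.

v -0.178 -0.26 3.142
v 0.124 -0.5 2.793
v 1.32 -0.62 3.909
v 1.018 -0.38 4.258
v 0.178 -0.213 2.766
v 1.374 -0.333 3.882
v 0.119 0.059 2.858
v 1.315 -0.061 3.974
v -0.034 0.229 3.04
v 1.162 0.109 4.156
v -0.233 0.245 3.255
v 0.963 0.125 4.371
v -0.414 0.1 3.434
v 0.782 -0.02 4.55
v -0.521 -0.159 3.52
v 0.675 -0.279 4.636
v -0.518 -0.45 3.486
v 0.678 -0.57 4.602
v -0.408 -0.681 3.343
v 0.788 -0.801 4.459
v -0.224 -0.778 3.136
v 0.972 -0.898 4.252
v -0.026 -0.71 2.931
v 1.17 -0.83 4.047
v -2.651 -1.007 -2.974
v -2.243 -0.388 -3.793
v -1.017 -1.652 -2.647
v -0.609 -1.033 -3.466
v -0.978 -0.553 -2.542
v -1.987 -0.155 -2.744
v -1.273 -1.885 -3.696
v -2.282 -1.487 -3.898
v -1.391 -0.931 -4.239
v -1.209 -0.108 -3.526
v -2.051 -1.932 -2.914
v -1.869 -1.109 -2.201
v -4.06 -0.068 -2.977
v -2.992 -0.151 -3.228
v -2.732 1.024 -2.513
v -3.8 1.108 -2.263
v -3.424 0.291 -3.8
v -3.164 1.467 -3.085
v -4.228 0.524 -3.889
v -3.968 1.699 -3.175
v -4.934 0.41 -3.445
v -4.674 1.585 -2.73
v -5.128 0.016 -2.727
v -4.868 1.191 -2.012
v -4.696 -0.427 -2.155
v -4.436 0.749 -1.44
v -3.892 -0.659 -2.065
v -3.632 0.516 -1.351
v -3.186 -0.545 -2.51
v -2.926 0.63 -1.795
v 2.957 -0.57 2.845
v 3.278 -0.882 2.581
v 2.523 -1.43 3.335
v 3.388 -0.843 2.747
v 3.432 -0.763 2.928
v 3.404 -0.653 3.096
v 3.308 -0.53 3.226
v 3.159 -0.414 3.298
v 2.978 -0.321 3.302
v 2.794 -0.267 3.235
v 2.635 -0.258 3.11
v 2.525 -0.297 2.944
v 2.481 -0.377 2.763
v 2.509 -0.487 2.595
v 2.605 -0.61 2.464
v 2.755 -0.726 2.392
v 2.935 -0.819 2.389
v 3.119 -0.874 2.456
f 2 1 5
f 2 5 3
f 3 5 6
f 3 6 4
f 5 1 7
f 5 7 6
f 6 7 8
f 6 8 4
f 7 1 9
f 7 9 8
f 8 9 10
f 8 10 4
f 9 1 11
f 9 11 10
f 10 11 12
f 10 12 4
f 11 1 13
f 11 13 12
f 12 13 14
f 12 14 4
f 13 1 15
f 13 15 14
f 14 15 16
f 14 16 4
f 15 1 17
f 15 17 16
f 16 17 18
f 16 18 4
f 17 1 19
f 17 19 18
f 18 19 20
f 18 20 4
f 19 1 21
f 19 21 20
f 20 21 22
f 20 22 4
f 21 1 23
f 21 23 22
f 22 23 24
f 22 24 4
f 23 1 2
f 23 2 24
f 24 2 3
f 24 3 4
f 25 36 30
f 25 30 26
f 25 26 32
f 25 32 35
f 25 35 36
f 26 30 34
f 30 36 29
f 36 35 27
f 35 32 31
f 32 26 33
f 28 34 29
f 28 29 27
f 28 27 31
f 28 31 33
f 28 33 34
f 29 34 30
f 27 29 36
f 31 27 35
f 33 31 32
f 34 33 26
f 38 37 41
f 38 41 39
f 39 41 42
f 39 42 40
f 41 37 43
f 41 43 42
f 42 43 44
f 42 44 40
f 43 37 45
f 43 45 44
f 44 45 46
f 44 46 40
f 45 37 47
f 45 47 46
f 46 47 48
f 46 48 40
f 47 37 49
f 47 49 48
f 48 49 50
f 48 50 40
f 49 37 51
f 49 51 50
f 50 51 52
f 50 52 40
f 51 37 53
f 51 53 52
f 52 53 54
f 52 54 40
f 53 37 38
f 53 38 54
f 54 38 39
f 54 39 40
f 56 55 58
f 56 58 57
f 58 55 59
f 58 59 57
f 59 55 60
f 59 60 57
f 60 55 61
f 60 61 57
f 61 55 62
f 61 62 57
f 62 55 63
f 62 63 57
f 63 55 64
f 63 64 57
f 64 55 65
f 64 65 57
f 65 55 66
f 65 66 57
f 66 55 67
f 66 67 57
f 67 55 68
f 67 68 57
f 68 55 69
f 68 69 57
f 69 55 70
f 69 70 57
f 70 55 71
f 70 71 57
f 71 55 72
f 71 72 57
f 72 55 56
f 72 56 57



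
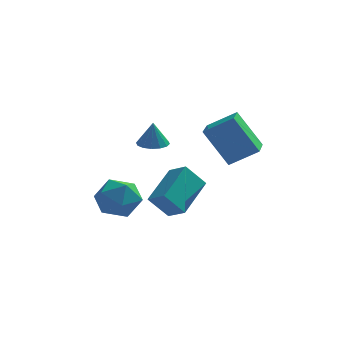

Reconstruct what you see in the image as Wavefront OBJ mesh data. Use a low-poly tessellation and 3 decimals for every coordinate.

v -2.591 2.991 -1.393
v -1.818 3.837 -1.405
v -1.222 1.743 -1.315
v -0.449 2.589 -1.327
v -1.119 2.437 -0.41
v -1.966 3.209 -0.458
v -1.074 2.371 -2.262
v -1.921 3.143 -2.31
v -0.881 3.454 -1.942
v -0.909 3.495 -0.797
v -2.131 2.085 -1.923
v -2.159 2.126 -0.778
v -0.084 1.321 -0.697
v 0.633 3.109 0.258
v 0.758 1.535 -1.731
v 1.474 3.323 -0.776
v 0.666 0.757 -0.204
v 1.382 2.545 0.751
v 1.507 0.971 -1.238
v 2.224 2.759 -0.283
v 0.061 2.048 2.261
v 0.43 1.454 2.228
v 0.079 1.992 3.459
v 0.678 1.718 2.236
v 0.761 2.07 2.252
v 0.656 2.417 2.269
v 0.392 2.664 2.284
v 0.039 2.747 2.293
v -0.308 2.642 2.294
v -0.556 2.378 2.285
v -0.638 2.025 2.27
v -0.534 1.679 2.252
v -0.269 1.431 2.237
v 0.083 1.349 2.228
v 3.154 2.881 0.78
v 2.026 3.204 2.534
v 3.19 4.527 0.5
v 2.062 4.85 2.254
v 4.438 2.99 1.586
v 3.31 3.313 3.34
v 4.474 4.636 1.306
v 3.346 4.959 3.06
f 1 12 6
f 1 6 2
f 1 2 8
f 1 8 11
f 1 11 12
f 2 6 10
f 6 12 5
f 12 11 3
f 11 8 7
f 8 2 9
f 4 10 5
f 4 5 3
f 4 3 7
f 4 7 9
f 4 9 10
f 5 10 6
f 3 5 12
f 7 3 11
f 9 7 8
f 10 9 2
f 14 16 13
f 17 14 13
f 13 16 15
f 15 17 13
f 14 20 16
f 18 14 17
f 18 20 14
f 16 20 15
f 19 17 15
f 15 20 19
f 19 18 17
f 20 18 19
f 22 21 24
f 22 24 23
f 24 21 25
f 24 25 23
f 25 21 26
f 25 26 23
f 26 21 27
f 26 27 23
f 27 21 28
f 27 28 23
f 28 21 29
f 28 29 23
f 29 21 30
f 29 30 23
f 30 21 31
f 30 31 23
f 31 21 32
f 31 32 23
f 32 21 33
f 32 33 23
f 33 21 34
f 33 34 23
f 34 21 22
f 34 22 23
f 36 38 35
f 39 36 35
f 35 38 37
f 37 39 35
f 36 42 38
f 40 36 39
f 40 42 36
f 38 42 37
f 41 39 37
f 37 42 41
f 41 40 39
f 42 40 41



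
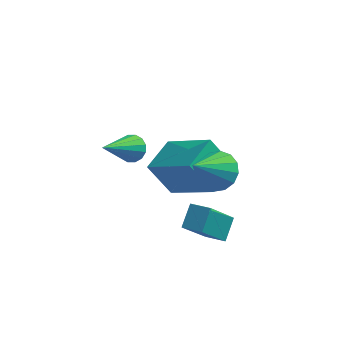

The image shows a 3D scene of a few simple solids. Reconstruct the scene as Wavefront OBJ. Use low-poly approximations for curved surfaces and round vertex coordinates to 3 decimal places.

v -3.589 3.002 0.234
v -3.259 3.224 0.67
v -4.231 1.498 1.486
v -3.53 3.363 0.698
v -3.817 3.405 0.601
v -4.042 3.339 0.406
v -4.146 3.183 0.165
v -4.101 2.978 -0.058
v -3.918 2.78 -0.202
v -3.647 2.642 -0.229
v -3.361 2.6 -0.132
v -3.135 2.666 0.063
v -3.031 2.822 0.304
v -3.077 3.027 0.526
v -1.069 -0.145 -0.73
v -0.943 0.62 -0.114
v -0.468 0.899 -2.148
v -0.341 1.663 -1.532
v -0.319 -0.383 -0.588
v -0.192 0.381 0.028
v 0.283 0.66 -2.006
v 0.409 1.425 -1.39
v -3.062 3.118 -0.821
v -1.359 2.377 0.282
v -2.639 4.527 -0.528
v -0.937 3.786 0.576
v -2.203 3.134 -2.136
v -0.501 2.393 -1.032
v -1.781 4.543 -1.842
v -0.078 3.802 -0.739
v 0.089 0.006 2.451
v 0.727 0.142 2.914
v -0.509 -1.046 3.589
v 0.449 0.426 3.029
v 0.074 0.597 2.99
v -0.297 0.609 2.807
v -0.565 0.46 2.528
v -0.657 0.189 2.229
v -0.55 -0.131 1.989
v -0.271 -0.415 1.874
v 0.104 -0.586 1.913
v 0.475 -0.598 2.096
v 0.743 -0.449 2.375
v 0.835 -0.178 2.674
f 2 1 4
f 2 4 3
f 4 1 5
f 4 5 3
f 5 1 6
f 5 6 3
f 6 1 7
f 6 7 3
f 7 1 8
f 7 8 3
f 8 1 9
f 8 9 3
f 9 1 10
f 9 10 3
f 10 1 11
f 10 11 3
f 11 1 12
f 11 12 3
f 12 1 13
f 12 13 3
f 13 1 14
f 13 14 3
f 14 1 2
f 14 2 3
f 16 18 15
f 19 16 15
f 15 18 17
f 17 19 15
f 16 22 18
f 20 16 19
f 20 22 16
f 18 22 17
f 21 19 17
f 17 22 21
f 21 20 19
f 22 20 21
f 24 26 23
f 27 24 23
f 23 26 25
f 25 27 23
f 24 30 26
f 28 24 27
f 28 30 24
f 26 30 25
f 29 27 25
f 25 30 29
f 29 28 27
f 30 28 29
f 32 31 34
f 32 34 33
f 34 31 35
f 34 35 33
f 35 31 36
f 35 36 33
f 36 31 37
f 36 37 33
f 37 31 38
f 37 38 33
f 38 31 39
f 38 39 33
f 39 31 40
f 39 40 33
f 40 31 41
f 40 41 33
f 41 31 42
f 41 42 33
f 42 31 43
f 42 43 33
f 43 31 44
f 43 44 33
f 44 31 32
f 44 32 33



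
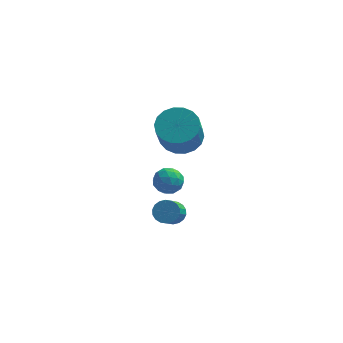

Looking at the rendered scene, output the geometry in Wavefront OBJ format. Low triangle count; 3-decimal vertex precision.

v -2.801 2.189 -2.687
v -2.381 2.451 -2.331
v -2.498 1.294 -1.338
v -2.919 1.031 -1.693
v -2.613 2.556 -2.237
v -2.73 1.398 -1.244
v -2.883 2.587 -2.232
v -3 1.43 -1.239
v -3.136 2.54 -2.317
v -3.253 1.382 -1.324
v -3.323 2.423 -2.475
v -3.441 1.266 -1.482
v -3.407 2.26 -2.675
v -3.524 1.102 -1.682
v -3.371 2.083 -2.878
v -3.488 0.925 -1.884
v -3.222 1.926 -3.042
v -3.339 0.769 -2.049
v -2.99 1.822 -3.136
v -3.107 0.664 -2.143
v -2.72 1.79 -3.141
v -2.837 0.633 -2.148
v -2.467 1.838 -3.056
v -2.584 0.68 -2.063
v -2.279 1.954 -2.898
v -2.397 0.797 -1.905
v -2.196 2.118 -2.698
v -2.313 0.96 -1.705
v -2.232 2.295 -2.496
v -2.349 1.137 -1.502
v -2.51 2.827 1.959
v -1.946 3.467 2.442
v -1.966 2.353 3.943
v -2.53 1.713 3.461
v -2.35 3.603 2.537
v -2.37 2.488 4.038
v -2.785 3.584 2.517
v -2.805 2.47 4.019
v -3.166 3.416 2.387
v -3.186 2.301 3.889
v -3.417 3.131 2.173
v -3.437 2.016 3.674
v -3.488 2.786 1.916
v -3.508 1.671 3.417
v -3.366 2.449 1.667
v -3.386 1.335 3.169
v -3.074 2.187 1.477
v -3.094 1.073 2.978
v -2.67 2.052 1.382
v -2.69 0.937 2.883
v -2.235 2.07 1.401
v -2.255 0.956 2.903
v -1.854 2.239 1.531
v -1.874 1.124 3.033
v -1.603 2.524 1.746
v -1.623 1.409 3.247
v -1.532 2.869 2.003
v -1.552 1.754 3.504
v -1.654 3.205 2.251
v -1.674 2.091 3.753
v -3.059 3.272 -0.566
v -2.439 3.002 -0.857
v -3.681 2.398 -1.083
v -3.061 2.128 -1.374
v -3.174 2.089 -0.648
v -2.789 2.629 -0.328
v -3.331 2.771 -1.612
v -2.946 3.311 -1.292
v -2.607 2.693 -1.504
v -2.51 2.271 -0.908
v -3.61 3.129 -1.032
v -3.513 2.707 -0.436
v -2.694 3.214 -0.666
v -3.426 2.186 -1.274
v -3.492 2.163 -0.847
v -3.128 2.005 -1.018
v -2.9 2.994 -0.355
v -2.536 2.836 -0.527
v -2.968 2.299 -0.403
v -3.584 2.564 -1.413
v -3.22 2.406 -1.585
v -2.992 3.395 -0.922
v -2.628 3.237 -1.093
v -3.152 3.101 -1.537
v -2.429 2.873 -1.217
v -2.795 2.36 -1.521
v -2.953 2.737 -1.661
v -2.727 3.055 -1.473
v -2.372 2.626 -0.867
v -2.738 2.112 -1.171
v -2.804 2.089 -0.744
v -2.578 2.407 -0.556
v -2.47 2.444 -1.247
v -3.382 3.288 -0.769
v -3.748 2.774 -1.073
v -3.542 2.993 -1.384
v -3.316 3.311 -1.196
v -3.325 3.04 -0.419
v -3.691 2.527 -0.723
v -3.393 2.345 -0.467
v -3.167 2.663 -0.279
v -3.65 2.956 -0.693
f 2 1 5
f 2 5 3
f 3 5 6
f 3 6 4
f 5 1 7
f 5 7 6
f 6 7 8
f 6 8 4
f 7 1 9
f 7 9 8
f 8 9 10
f 8 10 4
f 9 1 11
f 9 11 10
f 10 11 12
f 10 12 4
f 11 1 13
f 11 13 12
f 12 13 14
f 12 14 4
f 13 1 15
f 13 15 14
f 14 15 16
f 14 16 4
f 15 1 17
f 15 17 16
f 16 17 18
f 16 18 4
f 17 1 19
f 17 19 18
f 18 19 20
f 18 20 4
f 19 1 21
f 19 21 20
f 20 21 22
f 20 22 4
f 21 1 23
f 21 23 22
f 22 23 24
f 22 24 4
f 23 1 25
f 23 25 24
f 24 25 26
f 24 26 4
f 25 1 27
f 25 27 26
f 26 27 28
f 26 28 4
f 27 1 29
f 27 29 28
f 28 29 30
f 28 30 4
f 29 1 2
f 29 2 30
f 30 2 3
f 30 3 4
f 32 31 35
f 32 35 33
f 33 35 36
f 33 36 34
f 35 31 37
f 35 37 36
f 36 37 38
f 36 38 34
f 37 31 39
f 37 39 38
f 38 39 40
f 38 40 34
f 39 31 41
f 39 41 40
f 40 41 42
f 40 42 34
f 41 31 43
f 41 43 42
f 42 43 44
f 42 44 34
f 43 31 45
f 43 45 44
f 44 45 46
f 44 46 34
f 45 31 47
f 45 47 46
f 46 47 48
f 46 48 34
f 47 31 49
f 47 49 48
f 48 49 50
f 48 50 34
f 49 31 51
f 49 51 50
f 50 51 52
f 50 52 34
f 51 31 53
f 51 53 52
f 52 53 54
f 52 54 34
f 53 31 55
f 53 55 54
f 54 55 56
f 54 56 34
f 55 31 57
f 55 57 56
f 56 57 58
f 56 58 34
f 57 31 59
f 57 59 58
f 58 59 60
f 58 60 34
f 59 31 32
f 59 32 60
f 60 32 33
f 60 33 34
f 61 98 77
f 98 72 101
f 77 101 66
f 98 101 77
f 61 77 73
f 77 66 78
f 73 78 62
f 77 78 73
f 61 73 82
f 73 62 83
f 82 83 68
f 73 83 82
f 61 82 94
f 82 68 97
f 94 97 71
f 82 97 94
f 61 94 98
f 94 71 102
f 98 102 72
f 94 102 98
f 62 78 89
f 78 66 92
f 89 92 70
f 78 92 89
f 66 101 79
f 101 72 100
f 79 100 65
f 101 100 79
f 72 102 99
f 102 71 95
f 99 95 63
f 102 95 99
f 71 97 96
f 97 68 84
f 96 84 67
f 97 84 96
f 68 83 88
f 83 62 85
f 88 85 69
f 83 85 88
f 64 90 76
f 90 70 91
f 76 91 65
f 90 91 76
f 64 76 74
f 76 65 75
f 74 75 63
f 76 75 74
f 64 74 81
f 74 63 80
f 81 80 67
f 74 80 81
f 64 81 86
f 81 67 87
f 86 87 69
f 81 87 86
f 64 86 90
f 86 69 93
f 90 93 70
f 86 93 90
f 65 91 79
f 91 70 92
f 79 92 66
f 91 92 79
f 63 75 99
f 75 65 100
f 99 100 72
f 75 100 99
f 67 80 96
f 80 63 95
f 96 95 71
f 80 95 96
f 69 87 88
f 87 67 84
f 88 84 68
f 87 84 88
f 70 93 89
f 93 69 85
f 89 85 62
f 93 85 89



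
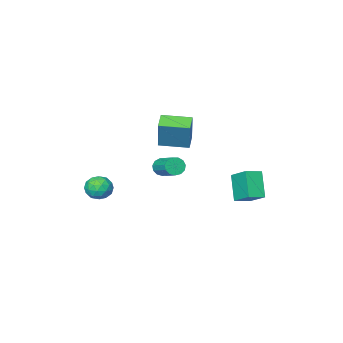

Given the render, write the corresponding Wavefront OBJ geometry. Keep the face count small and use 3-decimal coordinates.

v -0.594 -3.484 2.443
v -0.222 -2.915 4.25
v -1.889 -2.325 2.346
v -1.517 -1.757 4.152
v 0.097 -2.743 2.068
v 0.469 -2.175 3.874
v -1.198 -1.585 1.97
v -0.826 -1.016 3.777
v -4.006 0.299 -2.216
v -4.5 -0.659 -0.737
v -4.02 1.585 -1.388
v -4.514 0.628 0.091
v -2.986 0.152 -1.971
v -3.48 -0.805 -0.492
v -3 1.439 -1.143
v -3.494 0.481 0.336
v 0.445 -1.784 0.858
v 0.905 -1.661 0.461
v 1.116 -0.173 1.165
v 0.655 -0.296 1.562
v 0.611 -1.548 0.309
v 0.822 -0.06 1.014
v 0.264 -1.509 0.332
v 0.475 -0.021 1.037
v -0.025 -1.558 0.521
v 0.186 -0.07 1.226
v -0.165 -1.679 0.818
v 0.046 -0.191 1.523
v -0.112 -1.833 1.127
v 0.099 -0.345 1.832
v 0.118 -1.971 1.35
v 0.329 -0.483 2.055
v 0.452 -2.05 1.417
v 0.663 -0.562 2.122
v 0.783 -2.045 1.307
v 0.994 -0.557 2.012
v 1.007 -1.957 1.054
v 1.218 -0.469 1.758
v 1.052 -1.814 0.738
v 1.263 -0.325 1.443
v 3.039 -2.973 -0.034
v 3.573 -2.329 0.123
v 4.047 -3.651 -0.683
v 4.581 -3.007 -0.526
v 4.305 -3.496 0.114
v 3.682 -3.077 0.515
v 3.938 -2.903 -1.075
v 3.315 -2.484 -0.674
v 4.129 -2.285 -0.521
v 4.355 -2.652 0.214
v 3.265 -3.328 -0.774
v 3.491 -3.695 -0.039
v 3.217 -2.592 0.102
v 4.403 -3.388 -0.662
v 4.241 -3.676 -0.285
v 4.555 -3.297 -0.193
v 3.281 -3.031 0.332
v 3.595 -2.652 0.424
v 4.026 -3.338 0.419
v 4.025 -3.328 -0.984
v 4.339 -2.949 -0.892
v 3.065 -2.683 -0.367
v 3.379 -2.304 -0.275
v 3.594 -2.642 -0.979
v 3.858 -2.187 -0.185
v 4.451 -2.586 -0.566
v 4.073 -2.525 -0.889
v 3.706 -2.278 -0.653
v 3.991 -2.402 0.247
v 4.584 -2.801 -0.134
v 4.422 -3.088 0.242
v 4.055 -2.842 0.478
v 4.318 -2.377 -0.131
v 3.036 -3.179 -0.426
v 3.629 -3.578 -0.807
v 3.565 -3.138 -1.038
v 3.198 -2.892 -0.802
v 3.169 -3.394 0.006
v 3.762 -3.793 -0.375
v 3.914 -3.702 0.093
v 3.547 -3.455 0.329
v 3.302 -3.603 -0.429
f 2 4 1
f 5 2 1
f 1 4 3
f 3 5 1
f 2 8 4
f 6 2 5
f 6 8 2
f 4 8 3
f 7 5 3
f 3 8 7
f 7 6 5
f 8 6 7
f 10 12 9
f 13 10 9
f 9 12 11
f 11 13 9
f 10 16 12
f 14 10 13
f 14 16 10
f 12 16 11
f 15 13 11
f 11 16 15
f 15 14 13
f 16 14 15
f 18 17 21
f 18 21 19
f 19 21 22
f 19 22 20
f 21 17 23
f 21 23 22
f 22 23 24
f 22 24 20
f 23 17 25
f 23 25 24
f 24 25 26
f 24 26 20
f 25 17 27
f 25 27 26
f 26 27 28
f 26 28 20
f 27 17 29
f 27 29 28
f 28 29 30
f 28 30 20
f 29 17 31
f 29 31 30
f 30 31 32
f 30 32 20
f 31 17 33
f 31 33 32
f 32 33 34
f 32 34 20
f 33 17 35
f 33 35 34
f 34 35 36
f 34 36 20
f 35 17 37
f 35 37 36
f 36 37 38
f 36 38 20
f 37 17 39
f 37 39 38
f 38 39 40
f 38 40 20
f 39 17 18
f 39 18 40
f 40 18 19
f 40 19 20
f 41 78 57
f 78 52 81
f 57 81 46
f 78 81 57
f 41 57 53
f 57 46 58
f 53 58 42
f 57 58 53
f 41 53 62
f 53 42 63
f 62 63 48
f 53 63 62
f 41 62 74
f 62 48 77
f 74 77 51
f 62 77 74
f 41 74 78
f 74 51 82
f 78 82 52
f 74 82 78
f 42 58 69
f 58 46 72
f 69 72 50
f 58 72 69
f 46 81 59
f 81 52 80
f 59 80 45
f 81 80 59
f 52 82 79
f 82 51 75
f 79 75 43
f 82 75 79
f 51 77 76
f 77 48 64
f 76 64 47
f 77 64 76
f 48 63 68
f 63 42 65
f 68 65 49
f 63 65 68
f 44 70 56
f 70 50 71
f 56 71 45
f 70 71 56
f 44 56 54
f 56 45 55
f 54 55 43
f 56 55 54
f 44 54 61
f 54 43 60
f 61 60 47
f 54 60 61
f 44 61 66
f 61 47 67
f 66 67 49
f 61 67 66
f 44 66 70
f 66 49 73
f 70 73 50
f 66 73 70
f 45 71 59
f 71 50 72
f 59 72 46
f 71 72 59
f 43 55 79
f 55 45 80
f 79 80 52
f 55 80 79
f 47 60 76
f 60 43 75
f 76 75 51
f 60 75 76
f 49 67 68
f 67 47 64
f 68 64 48
f 67 64 68
f 50 73 69
f 73 49 65
f 69 65 42
f 73 65 69



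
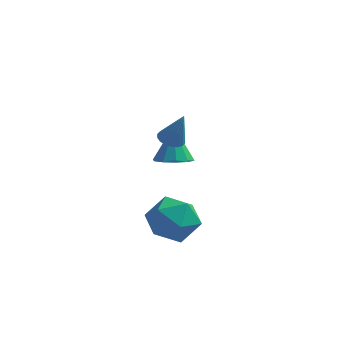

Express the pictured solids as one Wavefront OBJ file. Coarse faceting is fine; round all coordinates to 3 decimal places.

v -0.698 2.826 -0.628
v 0.187 2.881 -0.553
v -0.882 3.554 1.008
v 0.007 3.348 -0.78
v -0.443 3.616 -0.95
v -0.99 3.582 -0.997
v -1.425 3.259 -0.903
v -1.583 2.771 -0.704
v -1.402 2.305 -0.476
v -0.953 2.037 -0.306
v -0.406 2.071 -0.259
v 0.03 2.393 -0.353
v -0.004 -1.178 -1.08
v 1.065 -1.169 -0.494
v -0.005 -3.151 -1.046
v 1.064 -3.142 -0.46
v 0.056 -2.754 0.106
v 0.056 -1.535 0.085
v 1.004 -2.785 -1.625
v 1.004 -1.566 -1.646
v 1.688 -2.162 -0.831
v 1.102 -2.143 0.239
v -0.042 -2.177 -1.779
v -0.628 -2.158 -0.709
v -0.415 1.29 1.675
v 0.089 1.595 1.513
v 0.155 1.15 3.185
v -0.078 1.793 1.595
v -0.312 1.891 1.692
v -0.566 1.871 1.786
v -0.79 1.735 1.858
v -0.94 1.512 1.893
v -0.985 1.244 1.886
v -0.918 0.986 1.836
v -0.751 0.788 1.755
v -0.518 0.689 1.658
v -0.264 0.71 1.564
v -0.04 0.845 1.492
v 0.11 1.069 1.456
v 0.156 1.336 1.464
f 2 1 4
f 2 4 3
f 4 1 5
f 4 5 3
f 5 1 6
f 5 6 3
f 6 1 7
f 6 7 3
f 7 1 8
f 7 8 3
f 8 1 9
f 8 9 3
f 9 1 10
f 9 10 3
f 10 1 11
f 10 11 3
f 11 1 12
f 11 12 3
f 12 1 2
f 12 2 3
f 13 24 18
f 13 18 14
f 13 14 20
f 13 20 23
f 13 23 24
f 14 18 22
f 18 24 17
f 24 23 15
f 23 20 19
f 20 14 21
f 16 22 17
f 16 17 15
f 16 15 19
f 16 19 21
f 16 21 22
f 17 22 18
f 15 17 24
f 19 15 23
f 21 19 20
f 22 21 14
f 26 25 28
f 26 28 27
f 28 25 29
f 28 29 27
f 29 25 30
f 29 30 27
f 30 25 31
f 30 31 27
f 31 25 32
f 31 32 27
f 32 25 33
f 32 33 27
f 33 25 34
f 33 34 27
f 34 25 35
f 34 35 27
f 35 25 36
f 35 36 27
f 36 25 37
f 36 37 27
f 37 25 38
f 37 38 27
f 38 25 39
f 38 39 27
f 39 25 40
f 39 40 27
f 40 25 26
f 40 26 27



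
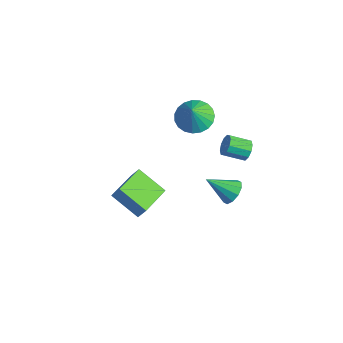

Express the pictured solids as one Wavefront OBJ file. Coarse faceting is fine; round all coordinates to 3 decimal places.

v 0.343 2.031 -2.472
v 0.772 2.274 -1.854
v -0.583 1.009 -1.428
v 0.389 2.574 -1.9
v -0.011 2.667 -2.164
v -0.275 2.517 -2.546
v -0.304 2.181 -2.899
v -0.085 1.789 -3.09
v 0.297 1.488 -3.044
v 0.697 1.395 -2.78
v 0.962 1.545 -2.398
v 0.991 1.881 -2.044
v -0.013 -3.782 -0.848
v -1.496 -4.31 0.066
v -0.758 -1.999 -1.025
v -2.241 -2.528 -0.111
v 0.361 -3.552 -0.109
v -1.122 -4.081 0.805
v -0.384 -1.77 -0.286
v -1.867 -2.298 0.628
v -0.713 3.848 -0.889
v -0.229 3.728 -0.471
v -0.904 2.813 0.048
v -1.387 2.932 -0.371
v -0.473 4.002 -0.305
v -1.148 3.086 0.213
v -0.807 4.216 -0.362
v -1.482 3.301 0.156
v -1.106 4.29 -0.621
v -1.781 3.375 -0.102
v -1.254 4.195 -0.982
v -1.929 3.279 -0.463
v -1.196 3.967 -1.308
v -1.871 3.052 -0.789
v -0.952 3.694 -1.473
v -1.627 2.778 -0.955
v -0.618 3.479 -1.416
v -1.293 2.564 -0.898
v -0.319 3.405 -1.158
v -0.994 2.49 -0.639
v -0.171 3.501 -0.797
v -0.846 2.585 -0.278
v -3.512 2.569 0.6
v -2.569 2.262 0.2
v -3.168 2.091 1.78
v -2.479 2.674 0.341
v -2.569 3.068 0.527
v -2.821 3.376 0.725
v -3.193 3.545 0.902
v -3.62 3.545 1.026
v -4.029 3.376 1.077
v -4.348 3.067 1.045
v -4.523 2.673 0.936
v -4.523 2.26 0.769
v -4.348 1.901 0.573
v -4.029 1.658 0.381
v -3.62 1.572 0.227
v -3.193 1.659 0.137
v -2.821 1.903 0.128
f 2 1 4
f 2 4 3
f 4 1 5
f 4 5 3
f 5 1 6
f 5 6 3
f 6 1 7
f 6 7 3
f 7 1 8
f 7 8 3
f 8 1 9
f 8 9 3
f 9 1 10
f 9 10 3
f 10 1 11
f 10 11 3
f 11 1 12
f 11 12 3
f 12 1 2
f 12 2 3
f 14 16 13
f 17 14 13
f 13 16 15
f 15 17 13
f 14 20 16
f 18 14 17
f 18 20 14
f 16 20 15
f 19 17 15
f 15 20 19
f 19 18 17
f 20 18 19
f 22 21 25
f 22 25 23
f 23 25 26
f 23 26 24
f 25 21 27
f 25 27 26
f 26 27 28
f 26 28 24
f 27 21 29
f 27 29 28
f 28 29 30
f 28 30 24
f 29 21 31
f 29 31 30
f 30 31 32
f 30 32 24
f 31 21 33
f 31 33 32
f 32 33 34
f 32 34 24
f 33 21 35
f 33 35 34
f 34 35 36
f 34 36 24
f 35 21 37
f 35 37 36
f 36 37 38
f 36 38 24
f 37 21 39
f 37 39 38
f 38 39 40
f 38 40 24
f 39 21 41
f 39 41 40
f 40 41 42
f 40 42 24
f 41 21 22
f 41 22 42
f 42 22 23
f 42 23 24
f 44 43 46
f 44 46 45
f 46 43 47
f 46 47 45
f 47 43 48
f 47 48 45
f 48 43 49
f 48 49 45
f 49 43 50
f 49 50 45
f 50 43 51
f 50 51 45
f 51 43 52
f 51 52 45
f 52 43 53
f 52 53 45
f 53 43 54
f 53 54 45
f 54 43 55
f 54 55 45
f 55 43 56
f 55 56 45
f 56 43 57
f 56 57 45
f 57 43 58
f 57 58 45
f 58 43 59
f 58 59 45
f 59 43 44
f 59 44 45



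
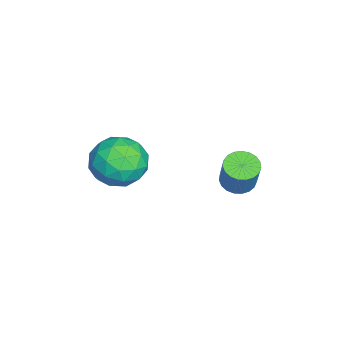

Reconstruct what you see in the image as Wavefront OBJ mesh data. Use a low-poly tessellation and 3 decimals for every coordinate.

v 0.26 0.22 3.157
v 0.61 -0.359 2.451
v -0.61 -0.981 3.709
v -0.26 -1.56 3.003
v 0.328 -1.256 3.723
v 0.866 -0.515 3.382
v -0.866 -0.825 2.778
v -0.328 -0.084 2.437
v -0.086 -1.005 2.217
v 0.652 -1.271 2.801
v -0.652 -0.069 3.359
v 0.086 -0.335 3.943
v 0.512 0.035 2.755
v -0.512 -1.375 3.405
v -0.166 -1.197 3.828
v 0.04 -1.538 3.413
v 0.662 -0.056 3.303
v 0.868 -0.396 2.887
v 0.702 -0.923 3.635
v -0.868 -0.944 3.273
v -0.662 -1.284 2.857
v -0.04 0.198 2.747
v 0.166 -0.143 2.332
v -0.702 -0.417 2.525
v 0.308 -0.684 2.203
v -0.203 -1.39 2.527
v -0.559 -0.958 2.395
v -0.243 -0.522 2.195
v 0.742 -0.841 2.546
v 0.23 -1.546 2.871
v 0.576 -1.368 3.294
v 0.892 -0.932 3.093
v 0.333 -1.22 2.408
v -0.23 0.206 3.289
v -0.742 -0.499 3.614
v -0.892 -0.408 3.067
v -0.576 0.028 2.866
v 0.203 0.05 3.633
v -0.308 -0.656 3.957
v 0.243 -0.818 3.965
v 0.559 -0.382 3.765
v -0.333 -0.12 3.752
v -1.715 2.783 1.147
v -1.379 2.305 1.064
v -0.889 2.459 2.171
v -1.225 2.937 2.253
v -1.236 2.484 0.976
v -0.746 2.638 2.083
v -1.176 2.714 0.917
v -0.686 2.868 2.024
v -1.209 2.957 0.898
v -0.719 3.111 2.005
v -1.33 3.169 0.922
v -0.839 3.323 2.029
v -1.517 3.315 0.985
v -1.027 3.469 2.091
v -1.738 3.368 1.076
v -1.248 3.522 2.182
v -1.956 3.321 1.179
v -1.466 3.475 2.285
v -2.132 3.18 1.276
v -1.642 3.334 2.383
v -2.236 2.971 1.351
v -1.745 3.125 2.458
v -2.25 2.729 1.391
v -1.759 2.883 2.497
v -2.171 2.497 1.389
v -1.681 2.651 2.495
v -2.014 2.314 1.344
v -1.523 2.468 2.451
v -1.805 2.212 1.266
v -1.314 2.366 2.372
v -1.58 2.209 1.167
v -1.09 2.363 2.273
f 1 38 17
f 38 12 41
f 17 41 6
f 38 41 17
f 1 17 13
f 17 6 18
f 13 18 2
f 17 18 13
f 1 13 22
f 13 2 23
f 22 23 8
f 13 23 22
f 1 22 34
f 22 8 37
f 34 37 11
f 22 37 34
f 1 34 38
f 34 11 42
f 38 42 12
f 34 42 38
f 2 18 29
f 18 6 32
f 29 32 10
f 18 32 29
f 6 41 19
f 41 12 40
f 19 40 5
f 41 40 19
f 12 42 39
f 42 11 35
f 39 35 3
f 42 35 39
f 11 37 36
f 37 8 24
f 36 24 7
f 37 24 36
f 8 23 28
f 23 2 25
f 28 25 9
f 23 25 28
f 4 30 16
f 30 10 31
f 16 31 5
f 30 31 16
f 4 16 14
f 16 5 15
f 14 15 3
f 16 15 14
f 4 14 21
f 14 3 20
f 21 20 7
f 14 20 21
f 4 21 26
f 21 7 27
f 26 27 9
f 21 27 26
f 4 26 30
f 26 9 33
f 30 33 10
f 26 33 30
f 5 31 19
f 31 10 32
f 19 32 6
f 31 32 19
f 3 15 39
f 15 5 40
f 39 40 12
f 15 40 39
f 7 20 36
f 20 3 35
f 36 35 11
f 20 35 36
f 9 27 28
f 27 7 24
f 28 24 8
f 27 24 28
f 10 33 29
f 33 9 25
f 29 25 2
f 33 25 29
f 44 43 47
f 44 47 45
f 45 47 48
f 45 48 46
f 47 43 49
f 47 49 48
f 48 49 50
f 48 50 46
f 49 43 51
f 49 51 50
f 50 51 52
f 50 52 46
f 51 43 53
f 51 53 52
f 52 53 54
f 52 54 46
f 53 43 55
f 53 55 54
f 54 55 56
f 54 56 46
f 55 43 57
f 55 57 56
f 56 57 58
f 56 58 46
f 57 43 59
f 57 59 58
f 58 59 60
f 58 60 46
f 59 43 61
f 59 61 60
f 60 61 62
f 60 62 46
f 61 43 63
f 61 63 62
f 62 63 64
f 62 64 46
f 63 43 65
f 63 65 64
f 64 65 66
f 64 66 46
f 65 43 67
f 65 67 66
f 66 67 68
f 66 68 46
f 67 43 69
f 67 69 68
f 68 69 70
f 68 70 46
f 69 43 71
f 69 71 70
f 70 71 72
f 70 72 46
f 71 43 73
f 71 73 72
f 72 73 74
f 72 74 46
f 73 43 44
f 73 44 74
f 74 44 45
f 74 45 46



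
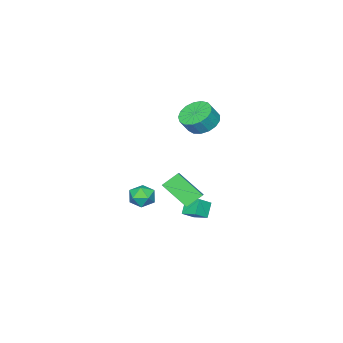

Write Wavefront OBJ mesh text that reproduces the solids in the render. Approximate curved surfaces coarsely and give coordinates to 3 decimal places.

v 0.134 -2.353 -2.105
v 0.934 -2.639 -2.253
v -0.074 -3.401 -1.207
v 0.726 -3.687 -1.355
v 0.605 -2.945 -0.932
v 0.733 -2.298 -1.487
v 0.127 -3.742 -1.973
v 0.255 -3.095 -2.528
v 0.929 -3.497 -2.172
v 1.225 -3.005 -1.529
v -0.365 -3.035 -1.931
v -0.069 -2.543 -1.288
v -2.089 -0.657 -1.847
v -1.811 -2.21 -0.553
v -1.272 -0.049 -1.292
v -0.994 -1.601 0.002
v -1.246 -1.119 -2.582
v -0.968 -2.671 -1.288
v -0.429 -0.51 -2.027
v -0.151 -2.063 -0.733
v -2.703 -1.188 3.539
v -2.137 -0.341 3.333
v -1.571 -0.504 4.214
v -2.137 -1.352 4.421
v -2.514 -0.168 3.607
v -1.949 -0.331 4.489
v -2.935 -0.229 3.866
v -2.369 -0.392 4.747
v -3.303 -0.51 4.05
v -2.737 -0.673 4.931
v -3.533 -0.946 4.117
v -2.967 -1.109 4.999
v -3.573 -1.438 4.052
v -3.007 -1.601 4.933
v -3.414 -1.872 3.869
v -2.848 -2.036 4.75
v -3.092 -2.15 3.611
v -2.526 -2.314 4.492
v -2.68 -2.208 3.336
v -2.114 -2.371 4.217
v -2.275 -2.032 3.108
v -1.709 -2.195 3.989
v -1.967 -1.663 2.979
v -1.401 -1.826 3.86
v -1.828 -1.185 2.978
v -1.262 -1.348 3.859
v -1.889 -0.708 3.106
v -1.323 -0.871 3.987
v -2.433 -2.235 -2.946
v -2.386 -1.194 -2.563
v -3.205 -1.996 -3.501
v -3.157 -0.955 -3.118
v -1.763 -1.965 -3.762
v -1.715 -0.924 -3.379
v -2.534 -1.726 -4.317
v -2.487 -0.685 -3.934
f 1 12 6
f 1 6 2
f 1 2 8
f 1 8 11
f 1 11 12
f 2 6 10
f 6 12 5
f 12 11 3
f 11 8 7
f 8 2 9
f 4 10 5
f 4 5 3
f 4 3 7
f 4 7 9
f 4 9 10
f 5 10 6
f 3 5 12
f 7 3 11
f 9 7 8
f 10 9 2
f 14 16 13
f 17 14 13
f 13 16 15
f 15 17 13
f 14 20 16
f 18 14 17
f 18 20 14
f 16 20 15
f 19 17 15
f 15 20 19
f 19 18 17
f 20 18 19
f 22 21 25
f 22 25 23
f 23 25 26
f 23 26 24
f 25 21 27
f 25 27 26
f 26 27 28
f 26 28 24
f 27 21 29
f 27 29 28
f 28 29 30
f 28 30 24
f 29 21 31
f 29 31 30
f 30 31 32
f 30 32 24
f 31 21 33
f 31 33 32
f 32 33 34
f 32 34 24
f 33 21 35
f 33 35 34
f 34 35 36
f 34 36 24
f 35 21 37
f 35 37 36
f 36 37 38
f 36 38 24
f 37 21 39
f 37 39 38
f 38 39 40
f 38 40 24
f 39 21 41
f 39 41 40
f 40 41 42
f 40 42 24
f 41 21 43
f 41 43 42
f 42 43 44
f 42 44 24
f 43 21 45
f 43 45 44
f 44 45 46
f 44 46 24
f 45 21 47
f 45 47 46
f 46 47 48
f 46 48 24
f 47 21 22
f 47 22 48
f 48 22 23
f 48 23 24
f 50 52 49
f 53 50 49
f 49 52 51
f 51 53 49
f 50 56 52
f 54 50 53
f 54 56 50
f 52 56 51
f 55 53 51
f 51 56 55
f 55 54 53
f 56 54 55



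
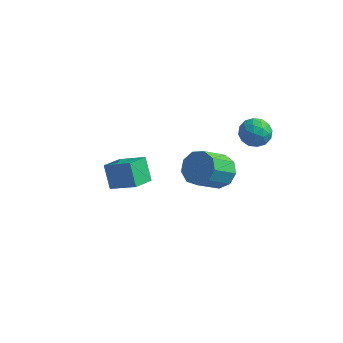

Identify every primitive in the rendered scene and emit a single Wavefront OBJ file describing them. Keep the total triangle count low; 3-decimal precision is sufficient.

v -5.005 -0.658 -2.985
v -3.376 -0.727 -2.109
v -4.621 0.728 -3.589
v -2.993 0.659 -2.713
v -4.347 -1.399 -4.267
v -2.719 -1.468 -3.391
v -3.964 -0.013 -4.871
v -2.335 -0.082 -3.995
v 2.699 1.826 0.964
v 3.378 2.138 1.627
v 3.282 0.322 1.073
v 3.961 0.634 1.736
v 2.994 0.609 1.986
v 2.634 1.539 1.918
v 4.026 0.921 0.782
v 3.666 1.851 0.714
v 4.198 1.578 1.515
v 3.56 1.386 2.258
v 3.1 1.074 0.442
v 2.462 0.882 1.185
v 2.988 2.114 1.285
v 3.672 0.346 1.415
v 3.104 0.332 1.561
v 3.503 0.515 1.951
v 2.55 1.762 1.457
v 2.949 1.945 1.846
v 2.723 1.047 2.058
v 3.711 0.515 0.854
v 4.11 0.698 1.243
v 3.157 1.945 0.749
v 3.556 2.128 1.139
v 3.937 1.413 0.642
v 3.869 1.968 1.609
v 4.211 1.084 1.674
v 4.25 1.253 1.113
v 4.038 1.8 1.073
v 3.494 1.855 2.047
v 3.836 0.971 2.111
v 3.268 0.957 2.258
v 3.056 1.503 2.218
v 3.976 1.526 1.981
v 2.824 1.489 0.589
v 3.166 0.605 0.653
v 3.604 0.957 0.482
v 3.392 1.503 0.442
v 2.449 1.376 1.026
v 2.791 0.492 1.091
v 2.622 0.66 1.627
v 2.41 1.207 1.587
v 2.684 0.934 0.719
v 2.586 -2.529 1.122
v 3.282 -2.157 1.859
v 2.549 -3.519 3.236
v 1.854 -3.891 2.498
v 2.648 -1.779 1.896
v 1.916 -3.141 3.273
v 1.985 -1.752 1.571
v 1.253 -3.114 2.947
v 1.604 -2.089 1.035
v 0.872 -3.45 2.412
v 1.682 -2.631 0.54
v 0.95 -3.993 1.917
v 2.183 -3.126 0.317
v 1.451 -4.488 1.694
v 2.873 -3.342 0.471
v 2.141 -4.703 1.847
v 3.428 -3.177 0.929
v 2.696 -4.539 2.305
v 3.59 -2.709 1.477
v 2.858 -4.071 2.854
f 2 4 1
f 5 2 1
f 1 4 3
f 3 5 1
f 2 8 4
f 6 2 5
f 6 8 2
f 4 8 3
f 7 5 3
f 3 8 7
f 7 6 5
f 8 6 7
f 9 46 25
f 46 20 49
f 25 49 14
f 46 49 25
f 9 25 21
f 25 14 26
f 21 26 10
f 25 26 21
f 9 21 30
f 21 10 31
f 30 31 16
f 21 31 30
f 9 30 42
f 30 16 45
f 42 45 19
f 30 45 42
f 9 42 46
f 42 19 50
f 46 50 20
f 42 50 46
f 10 26 37
f 26 14 40
f 37 40 18
f 26 40 37
f 14 49 27
f 49 20 48
f 27 48 13
f 49 48 27
f 20 50 47
f 50 19 43
f 47 43 11
f 50 43 47
f 19 45 44
f 45 16 32
f 44 32 15
f 45 32 44
f 16 31 36
f 31 10 33
f 36 33 17
f 31 33 36
f 12 38 24
f 38 18 39
f 24 39 13
f 38 39 24
f 12 24 22
f 24 13 23
f 22 23 11
f 24 23 22
f 12 22 29
f 22 11 28
f 29 28 15
f 22 28 29
f 12 29 34
f 29 15 35
f 34 35 17
f 29 35 34
f 12 34 38
f 34 17 41
f 38 41 18
f 34 41 38
f 13 39 27
f 39 18 40
f 27 40 14
f 39 40 27
f 11 23 47
f 23 13 48
f 47 48 20
f 23 48 47
f 15 28 44
f 28 11 43
f 44 43 19
f 28 43 44
f 17 35 36
f 35 15 32
f 36 32 16
f 35 32 36
f 18 41 37
f 41 17 33
f 37 33 10
f 41 33 37
f 52 51 55
f 52 55 53
f 53 55 56
f 53 56 54
f 55 51 57
f 55 57 56
f 56 57 58
f 56 58 54
f 57 51 59
f 57 59 58
f 58 59 60
f 58 60 54
f 59 51 61
f 59 61 60
f 60 61 62
f 60 62 54
f 61 51 63
f 61 63 62
f 62 63 64
f 62 64 54
f 63 51 65
f 63 65 64
f 64 65 66
f 64 66 54
f 65 51 67
f 65 67 66
f 66 67 68
f 66 68 54
f 67 51 69
f 67 69 68
f 68 69 70
f 68 70 54
f 69 51 52
f 69 52 70
f 70 52 53
f 70 53 54



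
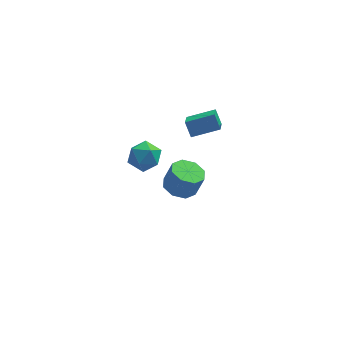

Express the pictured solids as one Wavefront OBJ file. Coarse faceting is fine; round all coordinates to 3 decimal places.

v 0.848 -1.076 3.156
v 1.438 -1.709 3.633
v -0.318 -2.171 3.147
v 0.272 -2.804 3.624
v -0.067 -1.999 4.088
v 0.653 -1.323 4.093
v 0.467 -2.557 2.687
v 1.187 -1.881 2.692
v 1.203 -2.624 3.343
v 0.873 -2.279 4.209
v 0.247 -1.601 2.571
v -0.083 -1.256 3.437
v 3.351 3.357 0.049
v 3.197 2.155 0.769
v 3.056 3.881 0.86
v 2.902 2.679 1.58
v 4.938 3.461 0.56
v 4.784 2.259 1.28
v 4.643 3.985 1.371
v 4.489 2.783 2.091
v 2.619 2.801 -4.415
v 3.541 3.1 -4.733
v 4.022 3.099 -3.344
v 3.101 2.799 -3.025
v 3.071 3.702 -4.57
v 3.552 3.701 -3.181
v 2.337 3.776 -4.316
v 2.818 3.775 -2.927
v 1.768 3.278 -4.119
v 2.249 3.277 -2.73
v 1.698 2.501 -4.096
v 2.179 2.5 -2.707
v 2.168 1.899 -4.259
v 2.649 1.898 -2.87
v 2.902 1.825 -4.513
v 3.383 1.824 -3.124
v 3.471 2.323 -4.71
v 3.952 2.322 -3.321
f 1 12 6
f 1 6 2
f 1 2 8
f 1 8 11
f 1 11 12
f 2 6 10
f 6 12 5
f 12 11 3
f 11 8 7
f 8 2 9
f 4 10 5
f 4 5 3
f 4 3 7
f 4 7 9
f 4 9 10
f 5 10 6
f 3 5 12
f 7 3 11
f 9 7 8
f 10 9 2
f 14 16 13
f 17 14 13
f 13 16 15
f 15 17 13
f 14 20 16
f 18 14 17
f 18 20 14
f 16 20 15
f 19 17 15
f 15 20 19
f 19 18 17
f 20 18 19
f 22 21 25
f 22 25 23
f 23 25 26
f 23 26 24
f 25 21 27
f 25 27 26
f 26 27 28
f 26 28 24
f 27 21 29
f 27 29 28
f 28 29 30
f 28 30 24
f 29 21 31
f 29 31 30
f 30 31 32
f 30 32 24
f 31 21 33
f 31 33 32
f 32 33 34
f 32 34 24
f 33 21 35
f 33 35 34
f 34 35 36
f 34 36 24
f 35 21 37
f 35 37 36
f 36 37 38
f 36 38 24
f 37 21 22
f 37 22 38
f 38 22 23
f 38 23 24



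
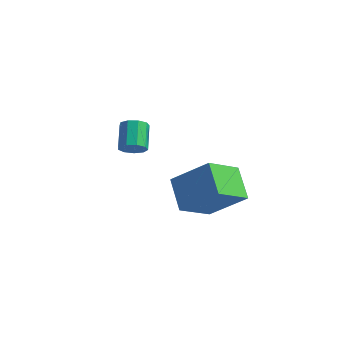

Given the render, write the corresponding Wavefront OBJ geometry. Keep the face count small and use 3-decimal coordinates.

v -3.509 0.152 0.029
v -3.238 0.486 -0.33
v -3.62 1.401 0.232
v -3.891 1.068 0.591
v -3.593 0.416 -0.458
v -3.974 1.332 0.104
v -3.908 0.224 -0.358
v -4.289 1.139 0.204
v -4.037 -0.003 -0.077
v -4.418 0.913 0.485
v -3.919 -0.156 0.254
v -4.3 0.759 0.816
v -3.609 -0.166 0.479
v -3.991 0.75 1.041
v -3.253 -0.026 0.494
v -3.634 0.889 1.056
v -3.016 0.197 0.291
v -3.398 1.112 0.853
v -3.011 0.399 -0.034
v -3.392 1.314 0.528
v 0.25 -1.371 -1.046
v -0.363 -2.573 -0.028
v -0.543 -0.426 -0.407
v -1.156 -1.628 0.611
v 1.576 -1.052 0.129
v 0.963 -2.254 1.147
v 0.783 -0.107 0.768
v 0.17 -1.309 1.786
f 2 1 5
f 2 5 3
f 3 5 6
f 3 6 4
f 5 1 7
f 5 7 6
f 6 7 8
f 6 8 4
f 7 1 9
f 7 9 8
f 8 9 10
f 8 10 4
f 9 1 11
f 9 11 10
f 10 11 12
f 10 12 4
f 11 1 13
f 11 13 12
f 12 13 14
f 12 14 4
f 13 1 15
f 13 15 14
f 14 15 16
f 14 16 4
f 15 1 17
f 15 17 16
f 16 17 18
f 16 18 4
f 17 1 19
f 17 19 18
f 18 19 20
f 18 20 4
f 19 1 2
f 19 2 20
f 20 2 3
f 20 3 4
f 22 24 21
f 25 22 21
f 21 24 23
f 23 25 21
f 22 28 24
f 26 22 25
f 26 28 22
f 24 28 23
f 27 25 23
f 23 28 27
f 27 26 25
f 28 26 27

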